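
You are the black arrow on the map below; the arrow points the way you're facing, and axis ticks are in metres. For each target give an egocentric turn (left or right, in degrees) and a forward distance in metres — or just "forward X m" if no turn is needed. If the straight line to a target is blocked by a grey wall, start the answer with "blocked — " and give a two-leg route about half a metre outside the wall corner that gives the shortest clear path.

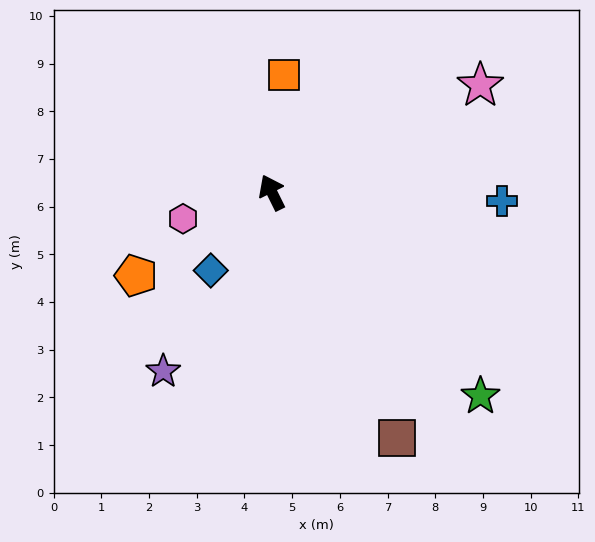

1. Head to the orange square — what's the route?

turn right 32°, forward 2.5 m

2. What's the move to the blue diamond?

turn left 116°, forward 2.1 m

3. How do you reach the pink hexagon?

turn left 80°, forward 1.9 m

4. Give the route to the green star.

turn right 161°, forward 6.1 m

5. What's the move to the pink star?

turn right 89°, forward 4.9 m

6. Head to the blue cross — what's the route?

turn right 119°, forward 4.8 m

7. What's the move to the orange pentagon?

turn left 95°, forward 3.3 m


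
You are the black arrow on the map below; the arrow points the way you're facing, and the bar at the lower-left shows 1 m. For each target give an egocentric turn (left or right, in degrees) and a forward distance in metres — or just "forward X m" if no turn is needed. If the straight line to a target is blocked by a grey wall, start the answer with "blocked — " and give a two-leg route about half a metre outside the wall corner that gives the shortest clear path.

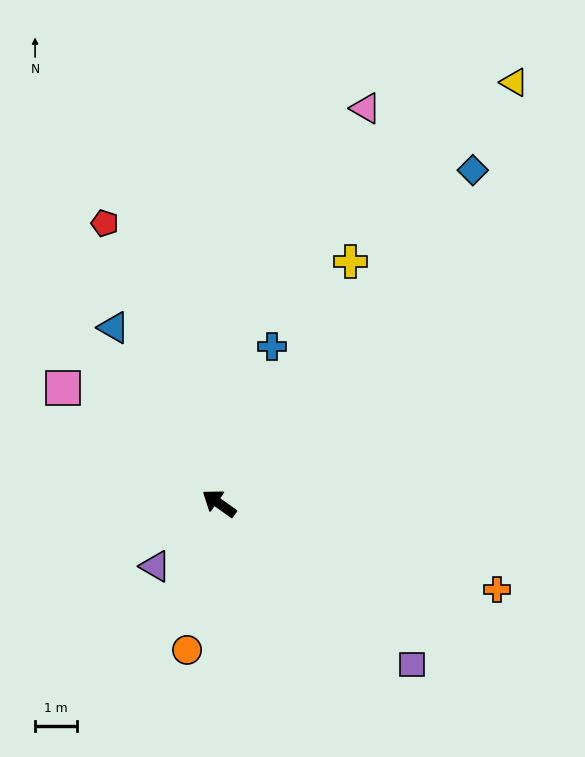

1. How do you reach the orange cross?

turn right 162°, forward 6.9 m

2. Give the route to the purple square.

turn left 176°, forward 6.0 m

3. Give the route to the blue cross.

turn right 73°, forward 3.9 m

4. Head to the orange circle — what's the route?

turn left 113°, forward 3.6 m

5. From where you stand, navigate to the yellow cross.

turn right 83°, forward 6.5 m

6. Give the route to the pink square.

forward 4.6 m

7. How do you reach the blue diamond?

turn right 92°, forward 9.9 m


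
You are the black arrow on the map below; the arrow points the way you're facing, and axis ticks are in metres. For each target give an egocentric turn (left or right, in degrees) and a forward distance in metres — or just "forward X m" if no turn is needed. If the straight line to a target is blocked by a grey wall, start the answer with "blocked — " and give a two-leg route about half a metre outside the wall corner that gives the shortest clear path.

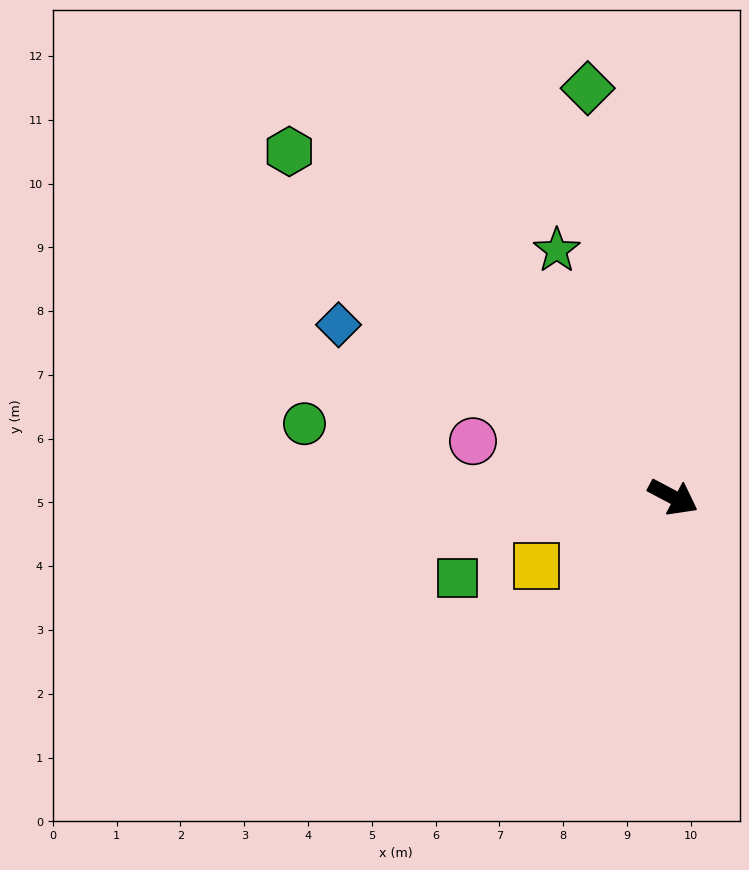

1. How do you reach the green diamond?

turn left 130°, forward 6.6 m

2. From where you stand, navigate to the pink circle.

turn right 168°, forward 3.3 m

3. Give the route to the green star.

turn left 143°, forward 4.3 m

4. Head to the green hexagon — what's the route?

turn left 166°, forward 8.1 m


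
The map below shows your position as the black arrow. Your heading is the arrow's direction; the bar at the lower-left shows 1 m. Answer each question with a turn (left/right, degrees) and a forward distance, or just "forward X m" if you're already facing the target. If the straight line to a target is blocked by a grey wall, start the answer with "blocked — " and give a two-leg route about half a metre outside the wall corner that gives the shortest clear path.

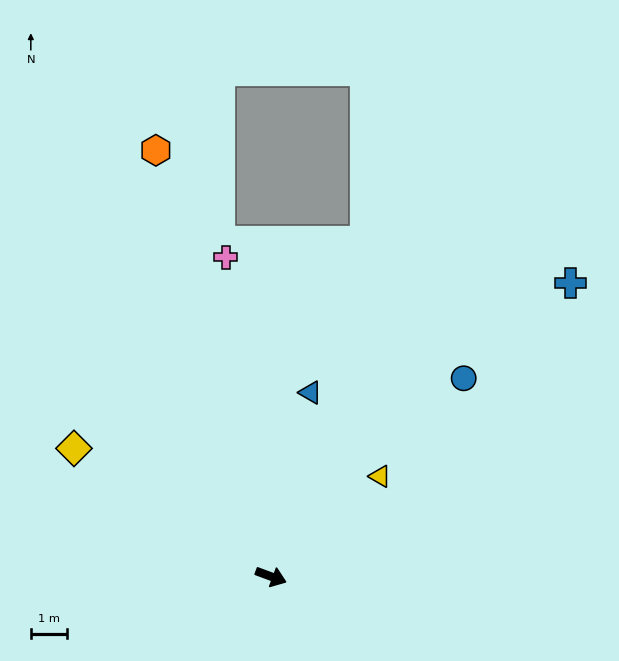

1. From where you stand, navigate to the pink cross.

turn left 118°, forward 8.9 m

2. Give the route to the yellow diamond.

turn left 167°, forward 6.5 m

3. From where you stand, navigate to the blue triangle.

turn left 98°, forward 5.2 m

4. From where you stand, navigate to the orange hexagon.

turn left 125°, forward 12.2 m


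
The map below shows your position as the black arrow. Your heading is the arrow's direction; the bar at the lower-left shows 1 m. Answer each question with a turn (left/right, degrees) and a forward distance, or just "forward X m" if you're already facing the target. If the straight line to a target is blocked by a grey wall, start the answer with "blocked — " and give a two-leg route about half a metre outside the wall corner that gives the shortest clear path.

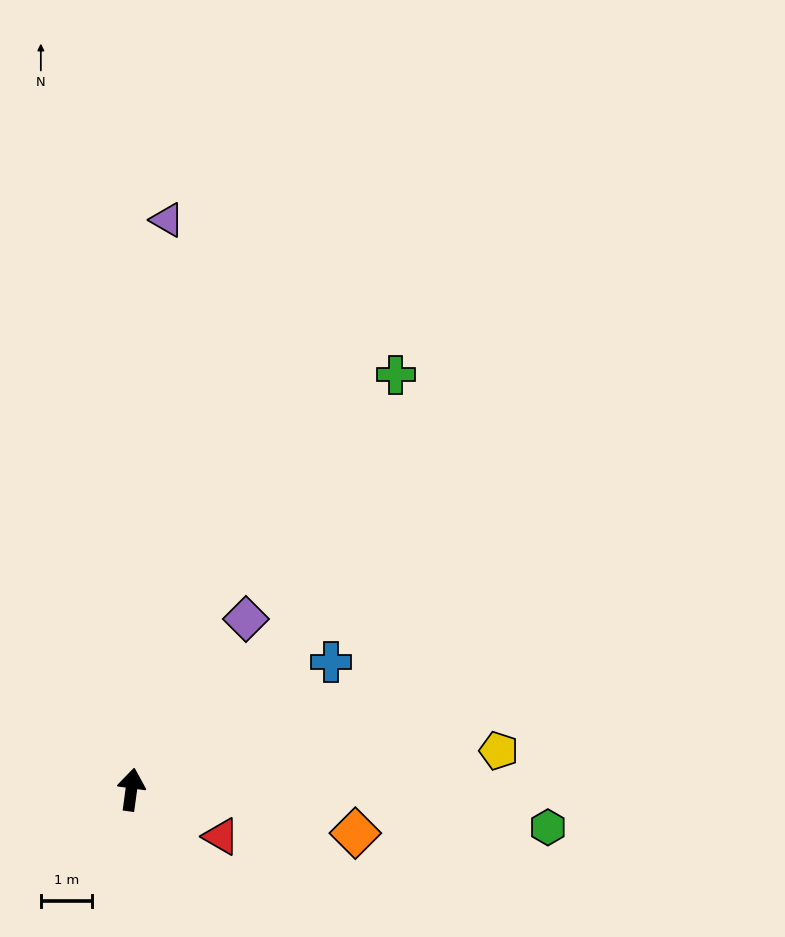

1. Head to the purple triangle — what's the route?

turn left 4°, forward 11.3 m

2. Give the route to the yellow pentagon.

turn right 76°, forward 7.3 m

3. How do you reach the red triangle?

turn right 110°, forward 2.0 m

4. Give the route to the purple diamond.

turn right 26°, forward 4.1 m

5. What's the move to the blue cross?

turn right 50°, forward 4.7 m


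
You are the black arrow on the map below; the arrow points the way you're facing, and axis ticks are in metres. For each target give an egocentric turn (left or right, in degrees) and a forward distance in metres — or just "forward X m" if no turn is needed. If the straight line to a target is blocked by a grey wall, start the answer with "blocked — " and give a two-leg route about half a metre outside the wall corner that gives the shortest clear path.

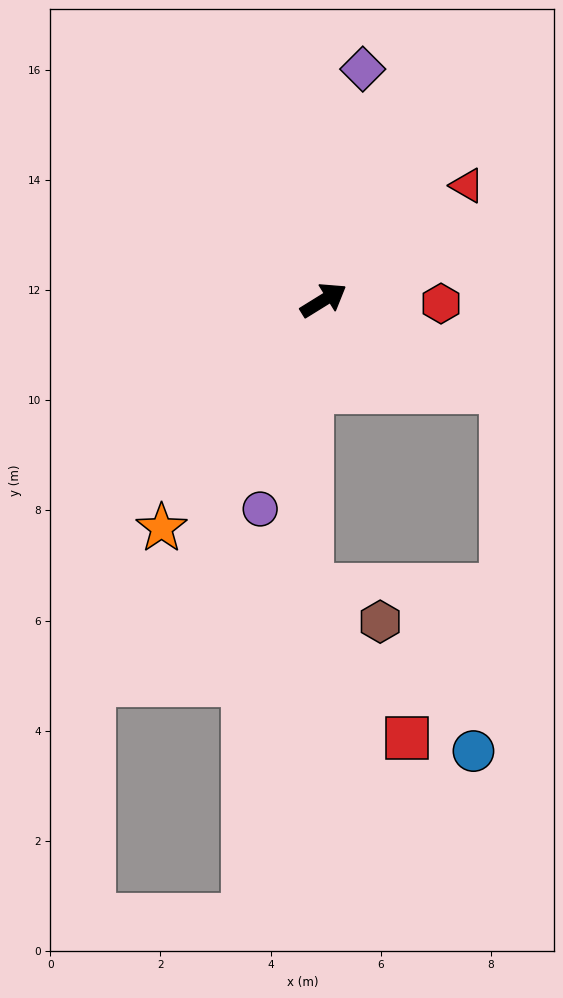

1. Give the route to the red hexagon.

turn right 33°, forward 2.1 m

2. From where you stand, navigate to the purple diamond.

turn left 49°, forward 4.3 m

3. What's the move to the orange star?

turn right 157°, forward 5.1 m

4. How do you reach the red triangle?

turn left 7°, forward 3.3 m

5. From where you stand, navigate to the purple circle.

turn right 139°, forward 4.0 m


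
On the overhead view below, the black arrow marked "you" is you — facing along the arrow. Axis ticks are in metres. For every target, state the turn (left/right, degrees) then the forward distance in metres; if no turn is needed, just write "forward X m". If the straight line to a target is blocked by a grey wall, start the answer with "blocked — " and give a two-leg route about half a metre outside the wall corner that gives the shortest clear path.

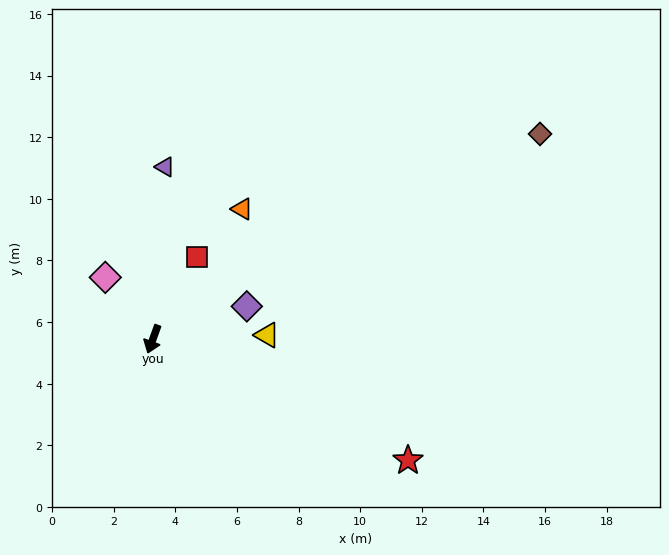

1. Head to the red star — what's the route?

turn left 85°, forward 9.2 m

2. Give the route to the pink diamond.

turn right 122°, forward 2.5 m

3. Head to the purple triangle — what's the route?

turn right 164°, forward 5.6 m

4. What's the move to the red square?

turn left 172°, forward 3.0 m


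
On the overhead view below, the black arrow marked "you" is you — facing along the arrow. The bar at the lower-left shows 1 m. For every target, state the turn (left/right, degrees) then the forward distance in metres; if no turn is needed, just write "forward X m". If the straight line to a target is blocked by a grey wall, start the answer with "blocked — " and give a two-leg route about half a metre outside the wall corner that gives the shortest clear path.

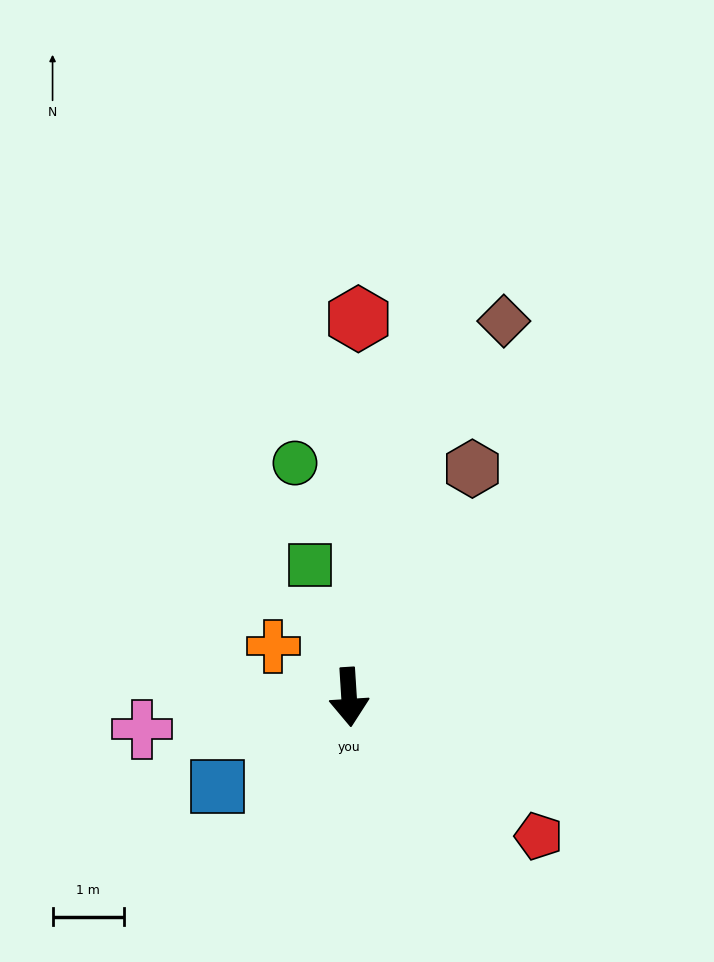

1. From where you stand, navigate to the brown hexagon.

turn left 148°, forward 3.7 m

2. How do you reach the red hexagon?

turn left 175°, forward 5.3 m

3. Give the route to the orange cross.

turn right 128°, forward 1.3 m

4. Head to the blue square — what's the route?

turn right 59°, forward 2.2 m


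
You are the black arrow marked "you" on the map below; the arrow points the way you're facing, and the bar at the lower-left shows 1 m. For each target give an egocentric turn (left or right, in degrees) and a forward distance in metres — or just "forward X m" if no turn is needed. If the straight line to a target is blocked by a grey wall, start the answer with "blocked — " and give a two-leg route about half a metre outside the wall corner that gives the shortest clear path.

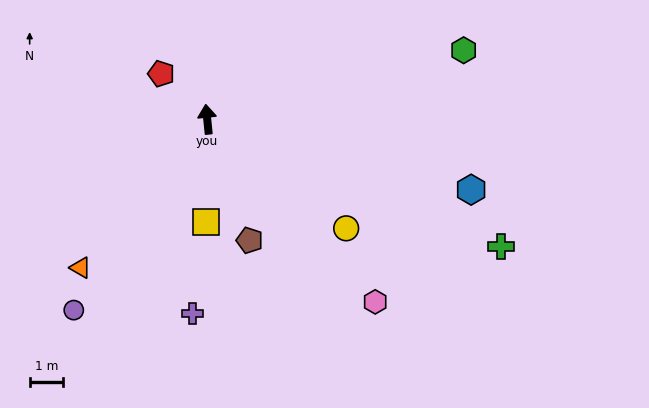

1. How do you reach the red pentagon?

turn left 40°, forward 1.9 m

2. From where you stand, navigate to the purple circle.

turn left 139°, forward 7.0 m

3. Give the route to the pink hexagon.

turn right 143°, forward 7.4 m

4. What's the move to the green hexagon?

turn right 81°, forward 8.0 m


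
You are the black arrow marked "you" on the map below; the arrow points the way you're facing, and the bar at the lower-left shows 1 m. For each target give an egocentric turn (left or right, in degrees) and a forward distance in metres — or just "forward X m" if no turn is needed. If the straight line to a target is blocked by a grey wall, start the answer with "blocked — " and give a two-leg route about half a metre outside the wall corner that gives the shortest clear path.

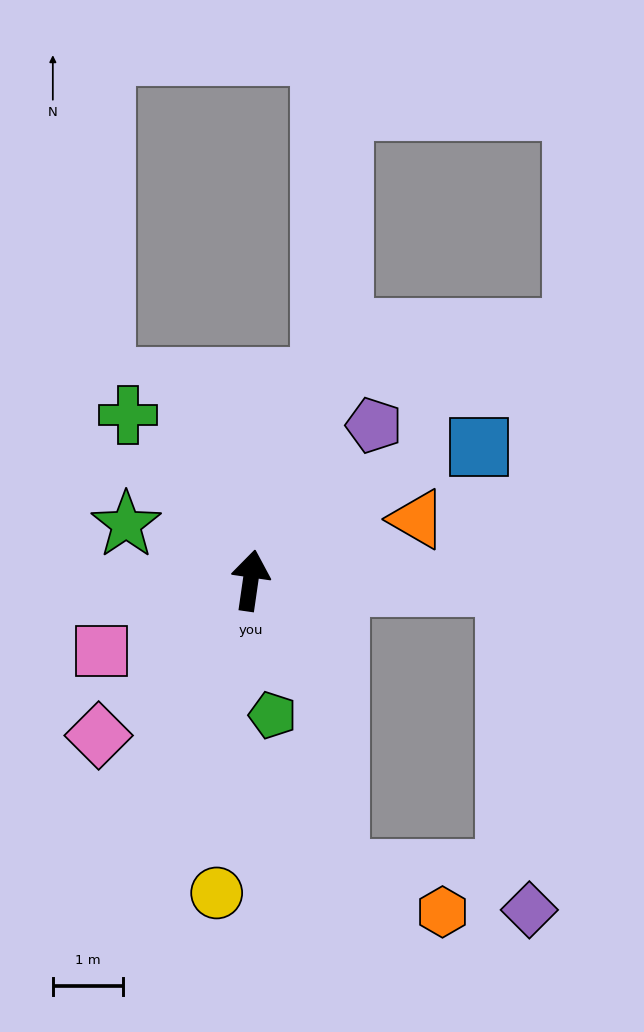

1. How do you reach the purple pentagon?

turn right 30°, forward 2.8 m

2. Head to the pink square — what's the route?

turn left 124°, forward 2.3 m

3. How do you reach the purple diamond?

blocked — turn right 83°, forward 3.6 m, then turn right 85°, forward 4.6 m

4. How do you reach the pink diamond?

turn left 144°, forward 3.1 m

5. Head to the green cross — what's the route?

turn left 45°, forward 2.9 m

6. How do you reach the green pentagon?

turn right 163°, forward 1.9 m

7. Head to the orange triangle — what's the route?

turn right 62°, forward 2.5 m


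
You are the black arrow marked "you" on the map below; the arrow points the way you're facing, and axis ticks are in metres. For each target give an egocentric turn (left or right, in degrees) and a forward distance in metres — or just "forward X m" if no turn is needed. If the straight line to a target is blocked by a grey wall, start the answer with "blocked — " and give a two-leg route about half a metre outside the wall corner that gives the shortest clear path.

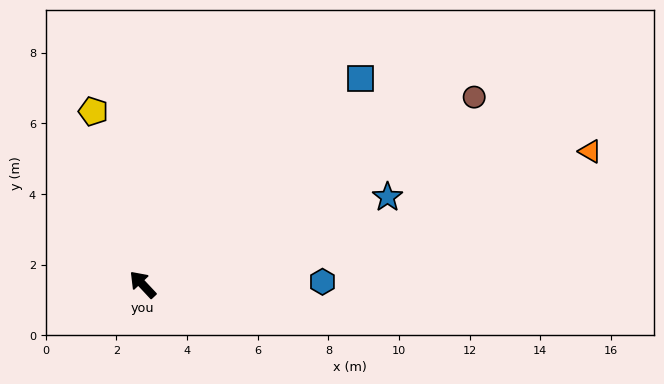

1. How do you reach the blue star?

turn right 114°, forward 7.4 m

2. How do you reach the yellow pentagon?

turn right 27°, forward 5.1 m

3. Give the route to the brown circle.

turn right 104°, forward 10.8 m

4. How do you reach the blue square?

turn right 90°, forward 8.5 m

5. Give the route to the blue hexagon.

turn right 132°, forward 5.1 m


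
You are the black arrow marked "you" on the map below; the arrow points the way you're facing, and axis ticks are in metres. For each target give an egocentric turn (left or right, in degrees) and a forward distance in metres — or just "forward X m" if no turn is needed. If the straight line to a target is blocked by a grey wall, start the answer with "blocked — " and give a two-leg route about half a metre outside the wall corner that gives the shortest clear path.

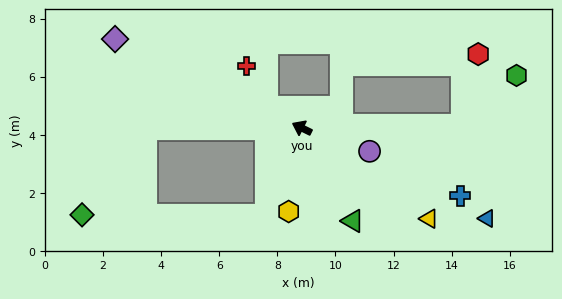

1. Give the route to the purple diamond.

forward 7.1 m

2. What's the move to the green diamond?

blocked — turn left 26°, forward 5.4 m, then turn left 54°, forward 3.7 m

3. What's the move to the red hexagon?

blocked — turn right 153°, forward 5.5 m, then turn left 77°, forward 2.5 m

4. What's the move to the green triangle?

turn left 145°, forward 3.6 m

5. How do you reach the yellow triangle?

turn left 171°, forward 5.4 m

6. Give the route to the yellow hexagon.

turn left 107°, forward 2.9 m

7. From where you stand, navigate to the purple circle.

turn right 173°, forward 2.5 m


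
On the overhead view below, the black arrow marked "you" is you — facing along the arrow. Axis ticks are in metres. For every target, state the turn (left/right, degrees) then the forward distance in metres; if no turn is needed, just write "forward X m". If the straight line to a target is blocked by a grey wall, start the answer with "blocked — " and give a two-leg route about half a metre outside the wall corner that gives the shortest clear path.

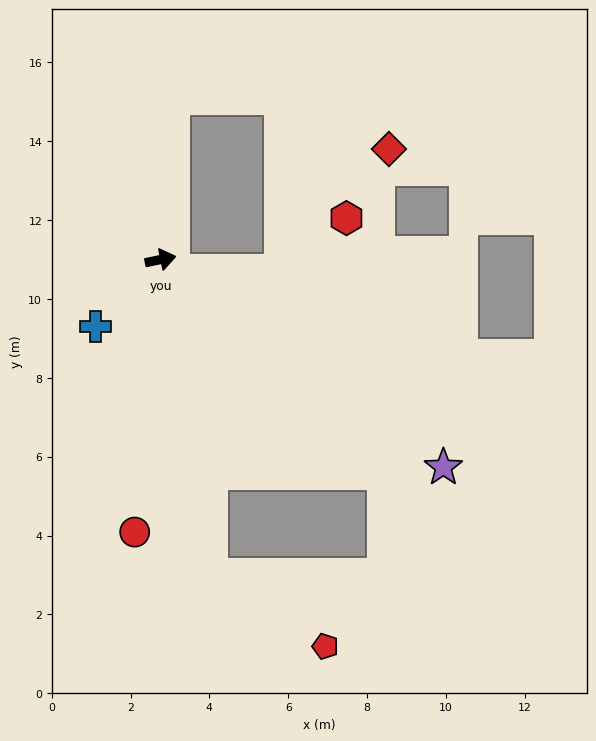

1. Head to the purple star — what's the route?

turn right 48°, forward 8.9 m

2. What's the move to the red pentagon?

blocked — turn right 92°, forward 8.1 m, then turn left 48°, forward 3.4 m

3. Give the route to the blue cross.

turn right 146°, forward 2.4 m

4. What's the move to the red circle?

turn right 107°, forward 6.9 m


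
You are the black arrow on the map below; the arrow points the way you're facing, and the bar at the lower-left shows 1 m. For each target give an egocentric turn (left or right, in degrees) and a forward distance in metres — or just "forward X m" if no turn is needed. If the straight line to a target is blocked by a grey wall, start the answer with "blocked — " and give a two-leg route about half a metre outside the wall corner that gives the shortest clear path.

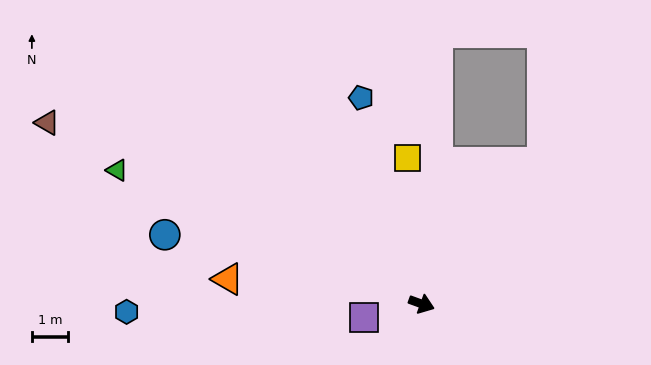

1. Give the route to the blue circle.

turn right 175°, forward 7.4 m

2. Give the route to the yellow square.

turn left 116°, forward 4.0 m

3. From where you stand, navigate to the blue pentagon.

turn left 126°, forward 5.9 m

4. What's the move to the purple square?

turn right 147°, forward 1.6 m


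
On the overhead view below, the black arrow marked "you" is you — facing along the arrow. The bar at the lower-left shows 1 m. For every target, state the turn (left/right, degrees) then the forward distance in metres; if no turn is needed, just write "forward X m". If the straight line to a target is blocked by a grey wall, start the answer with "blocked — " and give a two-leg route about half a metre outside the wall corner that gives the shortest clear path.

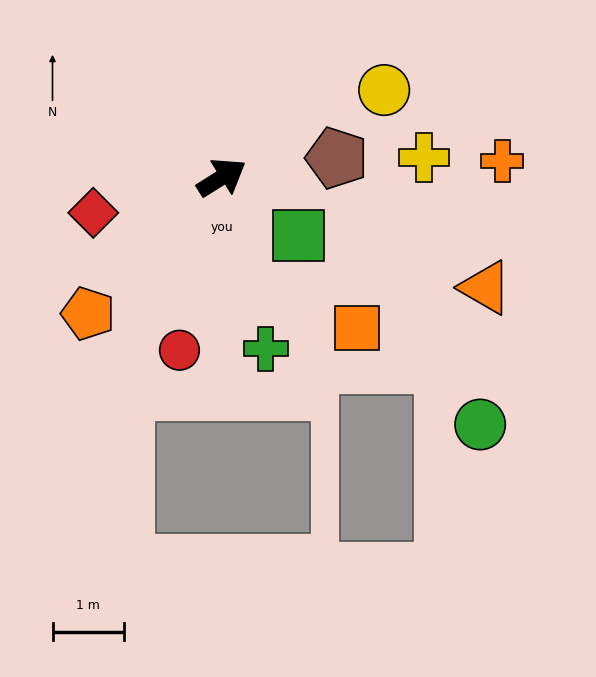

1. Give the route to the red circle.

turn right 136°, forward 2.5 m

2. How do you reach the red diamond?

turn left 163°, forward 1.9 m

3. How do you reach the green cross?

turn right 108°, forward 2.5 m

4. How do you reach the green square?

turn right 69°, forward 1.4 m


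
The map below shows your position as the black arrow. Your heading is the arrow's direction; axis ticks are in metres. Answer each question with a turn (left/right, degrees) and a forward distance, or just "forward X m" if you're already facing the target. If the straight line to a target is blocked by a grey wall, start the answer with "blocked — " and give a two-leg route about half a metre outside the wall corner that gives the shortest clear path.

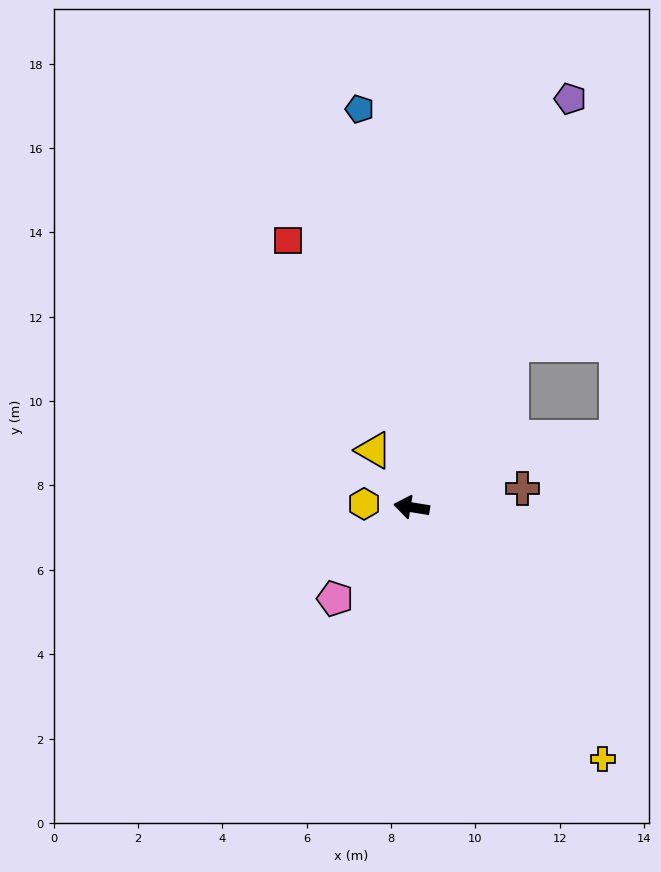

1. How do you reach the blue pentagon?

turn right 73°, forward 9.5 m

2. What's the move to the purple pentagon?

turn right 102°, forward 10.4 m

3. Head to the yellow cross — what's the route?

turn left 136°, forward 7.5 m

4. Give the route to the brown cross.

turn right 161°, forward 2.7 m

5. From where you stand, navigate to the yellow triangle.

turn right 47°, forward 1.6 m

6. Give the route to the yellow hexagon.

turn left 5°, forward 1.1 m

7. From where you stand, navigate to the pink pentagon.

turn left 59°, forward 2.8 m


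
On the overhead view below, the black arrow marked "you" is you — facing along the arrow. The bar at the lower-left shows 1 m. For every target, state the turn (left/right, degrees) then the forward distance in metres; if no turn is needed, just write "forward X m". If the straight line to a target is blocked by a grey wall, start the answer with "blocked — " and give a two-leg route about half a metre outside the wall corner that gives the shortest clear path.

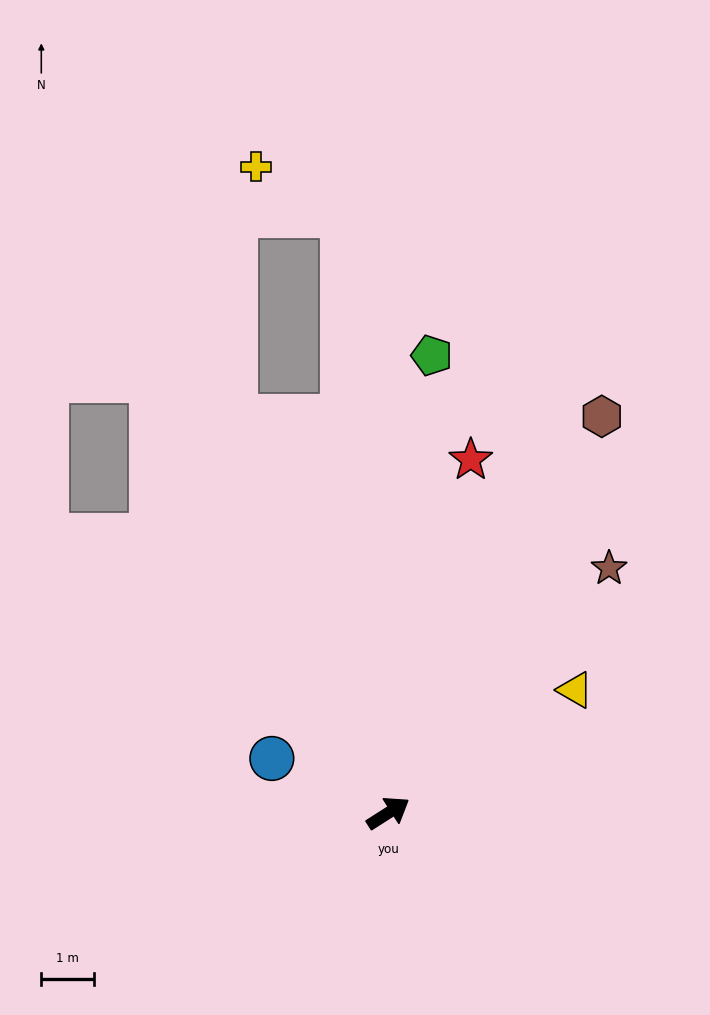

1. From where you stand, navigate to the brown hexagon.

turn left 29°, forward 8.5 m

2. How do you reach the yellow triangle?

forward 4.2 m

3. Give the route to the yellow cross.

blocked — turn left 62°, forward 11.3 m, then turn left 56°, forward 1.9 m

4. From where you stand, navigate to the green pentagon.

turn left 52°, forward 8.7 m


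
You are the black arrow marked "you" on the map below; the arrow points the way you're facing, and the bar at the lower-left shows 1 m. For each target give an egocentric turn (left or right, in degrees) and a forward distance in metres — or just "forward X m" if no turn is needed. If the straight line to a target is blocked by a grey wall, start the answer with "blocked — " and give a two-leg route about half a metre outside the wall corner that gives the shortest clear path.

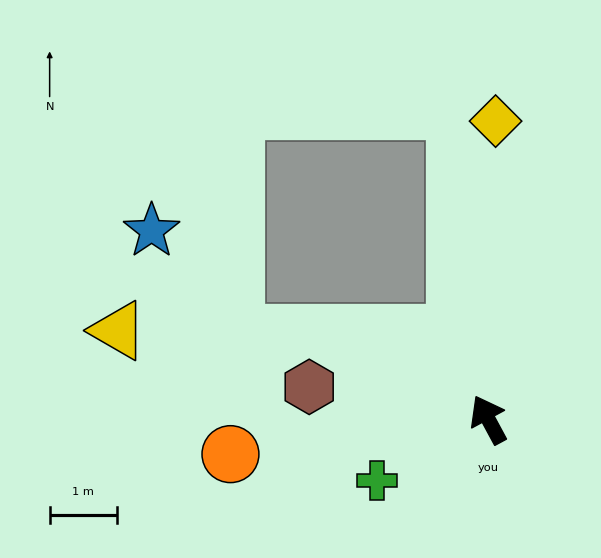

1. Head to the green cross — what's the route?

turn left 90°, forward 1.9 m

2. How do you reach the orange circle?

turn left 69°, forward 3.9 m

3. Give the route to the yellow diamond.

turn right 30°, forward 4.4 m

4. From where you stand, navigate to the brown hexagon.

turn left 51°, forward 2.7 m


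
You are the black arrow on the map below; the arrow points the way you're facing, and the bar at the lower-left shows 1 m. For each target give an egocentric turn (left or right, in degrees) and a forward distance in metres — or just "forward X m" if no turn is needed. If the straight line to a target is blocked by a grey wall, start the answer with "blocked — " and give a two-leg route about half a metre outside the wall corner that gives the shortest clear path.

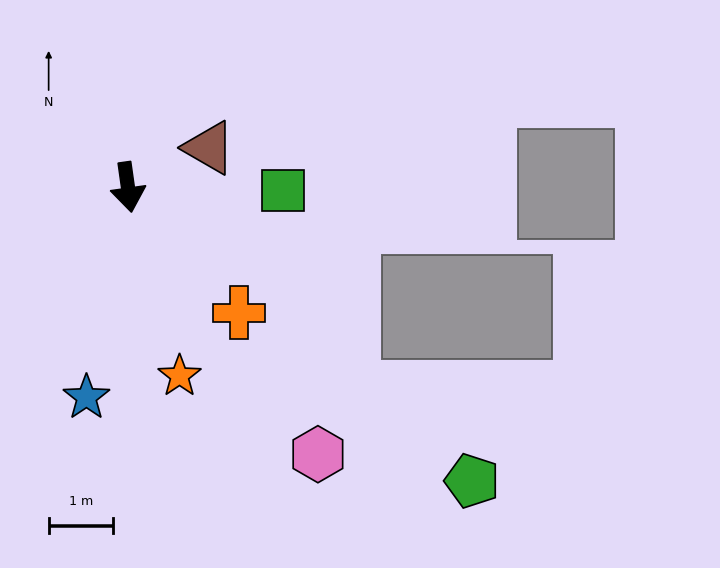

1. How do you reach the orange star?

turn left 7°, forward 3.0 m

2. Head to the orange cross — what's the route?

turn left 34°, forward 2.6 m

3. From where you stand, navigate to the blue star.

turn right 19°, forward 3.3 m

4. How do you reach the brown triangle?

turn left 108°, forward 1.4 m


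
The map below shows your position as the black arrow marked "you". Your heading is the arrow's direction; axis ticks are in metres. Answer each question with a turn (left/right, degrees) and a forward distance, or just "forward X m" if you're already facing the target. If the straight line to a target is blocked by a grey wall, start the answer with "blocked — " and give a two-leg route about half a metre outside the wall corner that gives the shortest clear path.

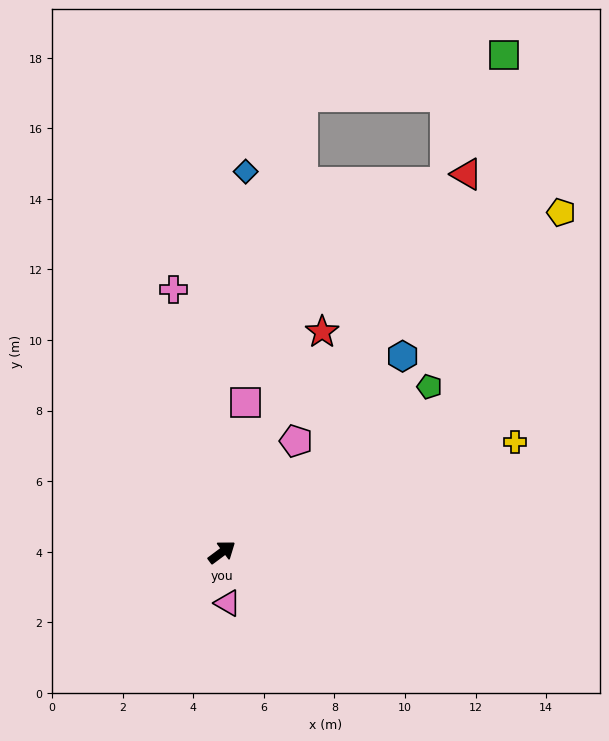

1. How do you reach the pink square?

turn left 44°, forward 4.3 m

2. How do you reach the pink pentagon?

turn left 20°, forward 3.8 m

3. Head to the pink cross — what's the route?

turn left 64°, forward 7.6 m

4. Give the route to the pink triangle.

turn right 120°, forward 1.5 m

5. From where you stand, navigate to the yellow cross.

turn right 16°, forward 8.9 m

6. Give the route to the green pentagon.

forward 7.5 m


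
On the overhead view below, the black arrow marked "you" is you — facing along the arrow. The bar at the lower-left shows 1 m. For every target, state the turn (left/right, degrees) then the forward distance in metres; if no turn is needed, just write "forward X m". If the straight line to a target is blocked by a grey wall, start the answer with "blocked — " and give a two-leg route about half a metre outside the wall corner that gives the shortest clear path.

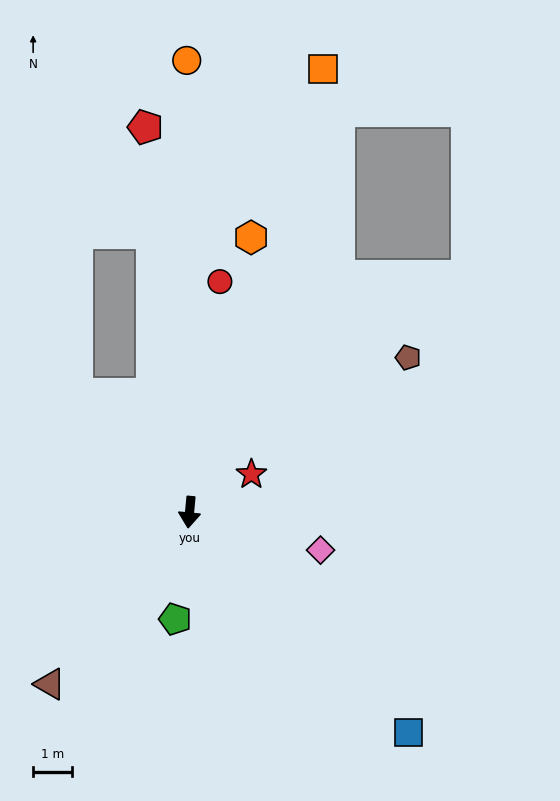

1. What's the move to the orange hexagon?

turn left 173°, forward 7.2 m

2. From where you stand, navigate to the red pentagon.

turn right 168°, forward 9.9 m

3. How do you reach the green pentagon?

turn right 2°, forward 2.7 m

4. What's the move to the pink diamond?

turn left 79°, forward 3.5 m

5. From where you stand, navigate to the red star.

turn left 127°, forward 1.8 m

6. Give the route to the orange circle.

turn right 174°, forward 11.5 m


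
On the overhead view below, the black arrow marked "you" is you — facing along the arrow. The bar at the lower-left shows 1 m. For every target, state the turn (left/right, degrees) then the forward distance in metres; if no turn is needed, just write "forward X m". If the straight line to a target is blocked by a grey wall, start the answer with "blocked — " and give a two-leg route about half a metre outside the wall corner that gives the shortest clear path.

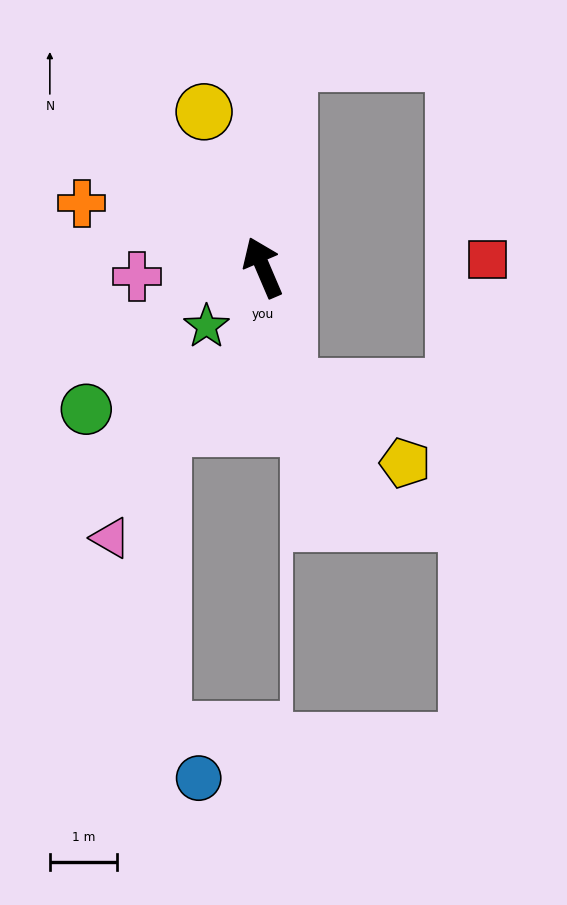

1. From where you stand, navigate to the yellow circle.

turn right 2°, forward 2.5 m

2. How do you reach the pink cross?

turn left 71°, forward 1.9 m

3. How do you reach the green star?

turn left 113°, forward 1.2 m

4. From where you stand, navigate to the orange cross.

turn left 47°, forward 2.9 m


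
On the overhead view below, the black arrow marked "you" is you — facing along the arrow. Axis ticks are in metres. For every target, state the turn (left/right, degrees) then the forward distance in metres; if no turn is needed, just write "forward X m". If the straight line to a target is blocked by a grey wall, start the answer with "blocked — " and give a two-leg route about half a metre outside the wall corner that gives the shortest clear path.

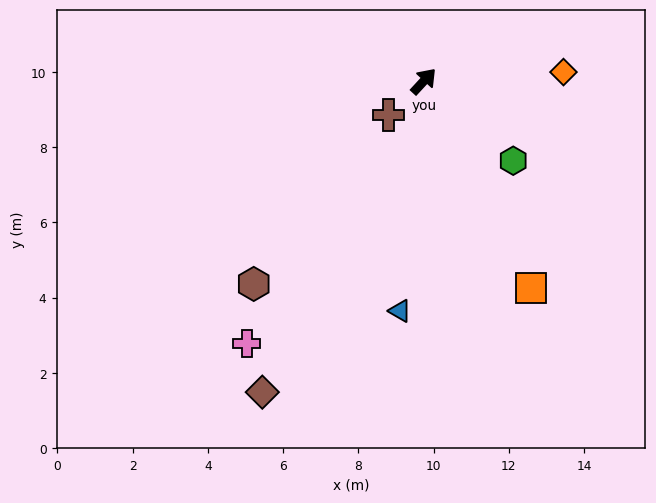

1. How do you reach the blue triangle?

turn right 143°, forward 6.1 m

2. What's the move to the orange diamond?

turn right 44°, forward 3.7 m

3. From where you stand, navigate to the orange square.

turn right 110°, forward 6.2 m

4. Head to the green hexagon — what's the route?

turn right 89°, forward 3.2 m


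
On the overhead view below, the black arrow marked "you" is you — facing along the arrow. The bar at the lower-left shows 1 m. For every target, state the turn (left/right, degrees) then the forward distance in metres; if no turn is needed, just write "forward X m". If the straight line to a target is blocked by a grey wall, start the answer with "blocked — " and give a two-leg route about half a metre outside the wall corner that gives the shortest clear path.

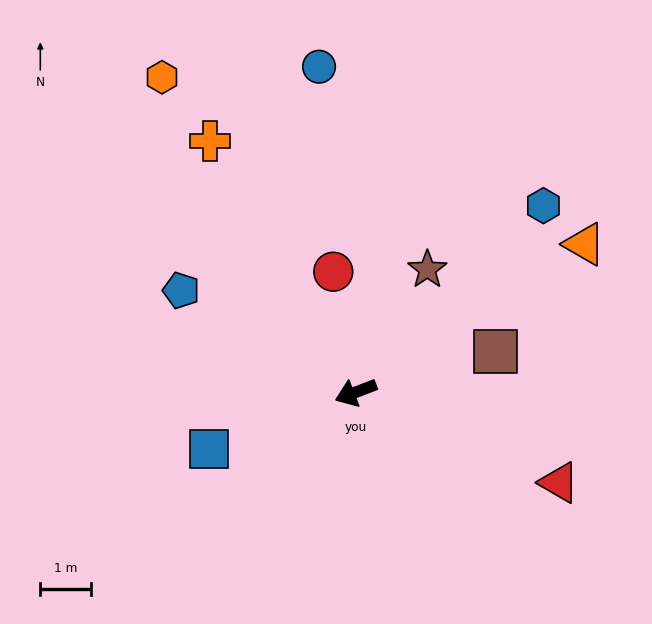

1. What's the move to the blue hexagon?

turn right 156°, forward 5.2 m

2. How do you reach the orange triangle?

turn right 168°, forward 5.3 m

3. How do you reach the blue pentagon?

turn right 51°, forward 4.0 m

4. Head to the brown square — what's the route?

turn left 175°, forward 2.9 m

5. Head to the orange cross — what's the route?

turn right 81°, forward 5.7 m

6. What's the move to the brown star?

turn right 141°, forward 2.8 m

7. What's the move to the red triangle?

turn left 135°, forward 4.4 m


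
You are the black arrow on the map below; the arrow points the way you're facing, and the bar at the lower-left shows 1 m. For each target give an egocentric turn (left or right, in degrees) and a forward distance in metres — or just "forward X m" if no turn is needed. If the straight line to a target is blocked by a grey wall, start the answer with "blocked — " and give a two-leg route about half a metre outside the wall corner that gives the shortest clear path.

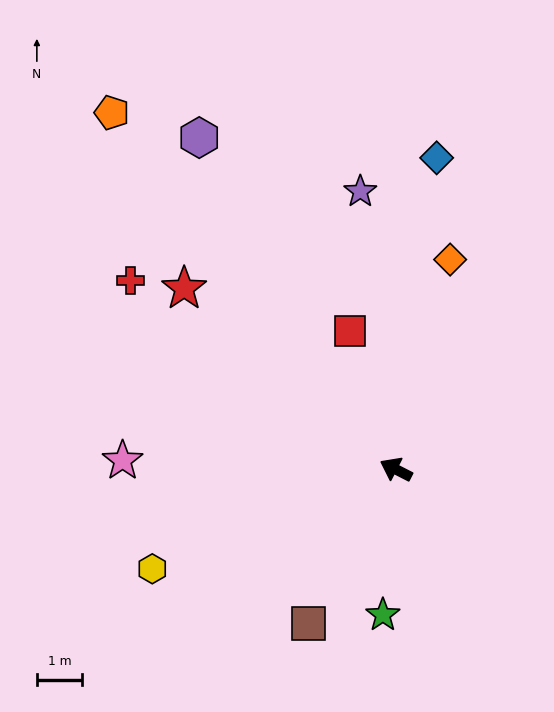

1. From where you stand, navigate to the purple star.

turn right 56°, forward 6.2 m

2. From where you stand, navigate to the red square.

turn right 44°, forward 3.2 m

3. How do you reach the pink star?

turn left 25°, forward 6.1 m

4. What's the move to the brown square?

turn left 88°, forward 3.9 m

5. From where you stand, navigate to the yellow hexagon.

turn left 49°, forward 5.8 m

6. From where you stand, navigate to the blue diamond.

turn right 70°, forward 7.0 m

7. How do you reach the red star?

turn right 13°, forward 6.2 m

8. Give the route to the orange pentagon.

turn right 24°, forward 10.1 m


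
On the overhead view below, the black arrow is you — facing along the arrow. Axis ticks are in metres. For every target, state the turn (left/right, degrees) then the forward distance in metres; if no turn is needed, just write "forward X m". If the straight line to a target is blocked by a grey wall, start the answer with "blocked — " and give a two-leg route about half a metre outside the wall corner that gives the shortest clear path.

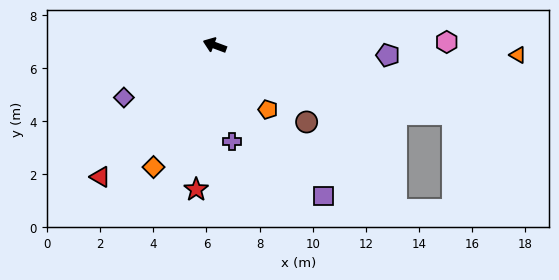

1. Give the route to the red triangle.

turn left 69°, forward 6.6 m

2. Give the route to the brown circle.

turn left 161°, forward 4.5 m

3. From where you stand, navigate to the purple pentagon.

turn right 163°, forward 6.5 m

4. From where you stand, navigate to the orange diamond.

turn left 84°, forward 5.1 m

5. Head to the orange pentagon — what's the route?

turn left 150°, forward 3.1 m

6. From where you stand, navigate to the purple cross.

turn left 121°, forward 3.7 m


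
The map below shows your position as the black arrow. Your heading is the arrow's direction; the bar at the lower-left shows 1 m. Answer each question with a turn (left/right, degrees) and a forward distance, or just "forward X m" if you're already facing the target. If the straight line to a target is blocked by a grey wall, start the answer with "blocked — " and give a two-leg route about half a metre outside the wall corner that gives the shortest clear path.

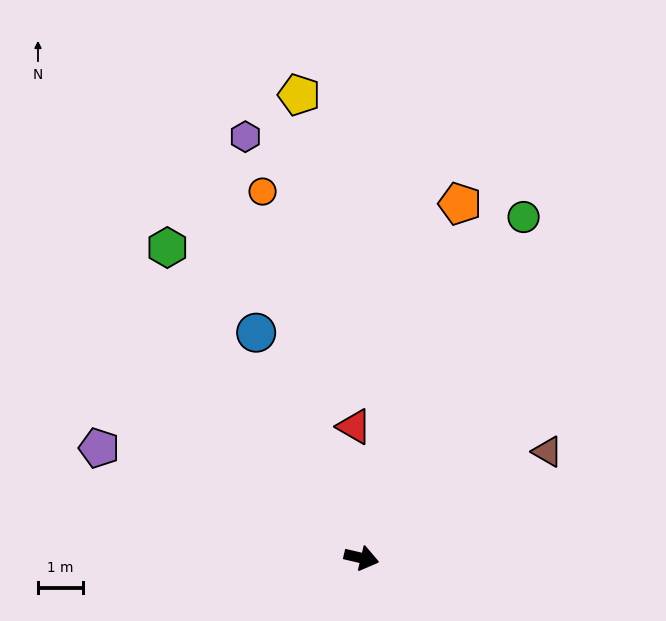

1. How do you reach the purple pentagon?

turn left 170°, forward 6.3 m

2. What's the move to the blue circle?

turn left 128°, forward 5.5 m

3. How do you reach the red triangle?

turn left 106°, forward 2.9 m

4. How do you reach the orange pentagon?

turn left 88°, forward 8.1 m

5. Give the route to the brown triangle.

turn left 43°, forward 4.7 m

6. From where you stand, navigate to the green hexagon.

turn left 135°, forward 8.1 m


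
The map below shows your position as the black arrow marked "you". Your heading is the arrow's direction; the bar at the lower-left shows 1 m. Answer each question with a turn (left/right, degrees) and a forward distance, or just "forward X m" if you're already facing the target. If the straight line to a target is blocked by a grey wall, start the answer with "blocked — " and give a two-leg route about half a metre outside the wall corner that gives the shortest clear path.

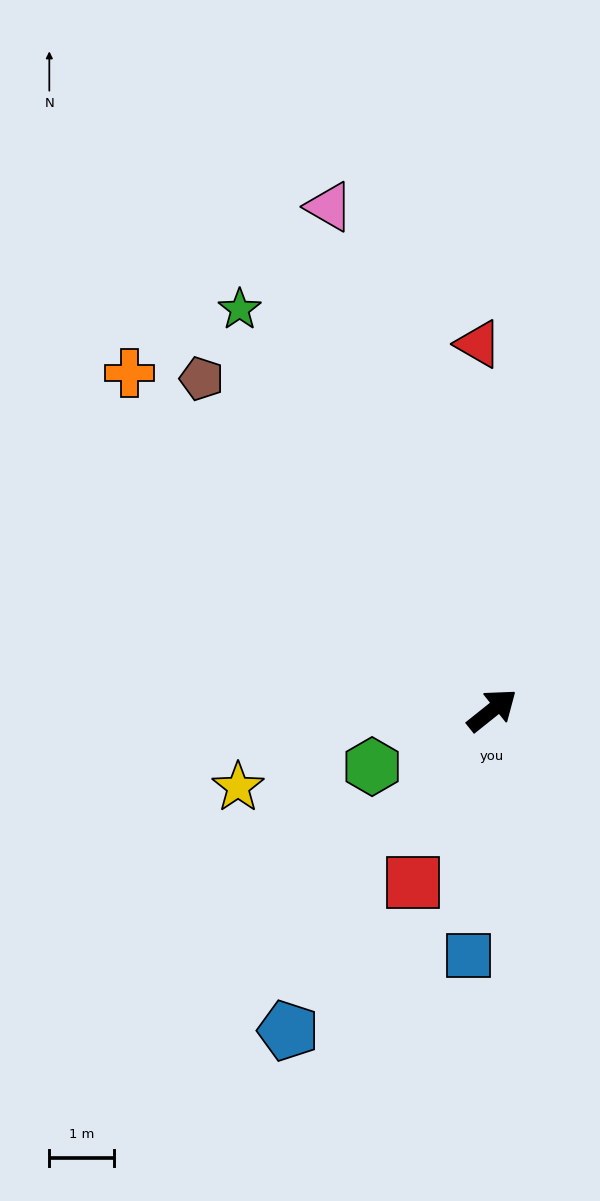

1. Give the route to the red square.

turn right 153°, forward 2.9 m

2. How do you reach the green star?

turn left 84°, forward 7.3 m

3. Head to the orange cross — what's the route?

turn left 98°, forward 7.7 m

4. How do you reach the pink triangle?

turn left 69°, forward 8.2 m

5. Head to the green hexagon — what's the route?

turn left 166°, forward 2.1 m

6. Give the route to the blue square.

turn right 134°, forward 3.8 m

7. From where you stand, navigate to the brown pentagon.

turn left 93°, forward 6.8 m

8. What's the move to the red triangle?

turn left 53°, forward 5.7 m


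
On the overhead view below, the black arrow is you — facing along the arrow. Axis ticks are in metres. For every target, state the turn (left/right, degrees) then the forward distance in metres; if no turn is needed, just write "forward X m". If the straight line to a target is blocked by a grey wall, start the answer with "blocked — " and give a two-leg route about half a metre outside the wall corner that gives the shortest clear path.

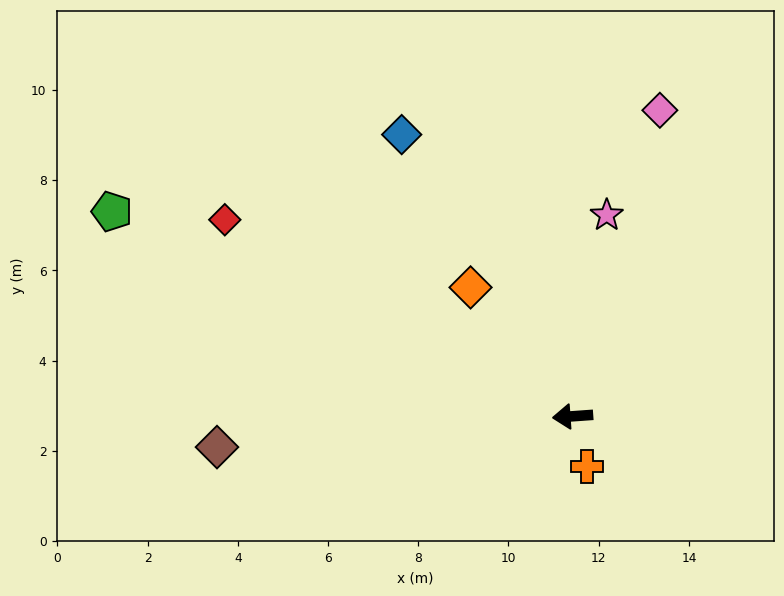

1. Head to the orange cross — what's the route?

turn left 102°, forward 1.2 m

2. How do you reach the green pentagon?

turn right 28°, forward 11.2 m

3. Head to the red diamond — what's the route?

turn right 34°, forward 8.9 m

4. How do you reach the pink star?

turn right 104°, forward 4.5 m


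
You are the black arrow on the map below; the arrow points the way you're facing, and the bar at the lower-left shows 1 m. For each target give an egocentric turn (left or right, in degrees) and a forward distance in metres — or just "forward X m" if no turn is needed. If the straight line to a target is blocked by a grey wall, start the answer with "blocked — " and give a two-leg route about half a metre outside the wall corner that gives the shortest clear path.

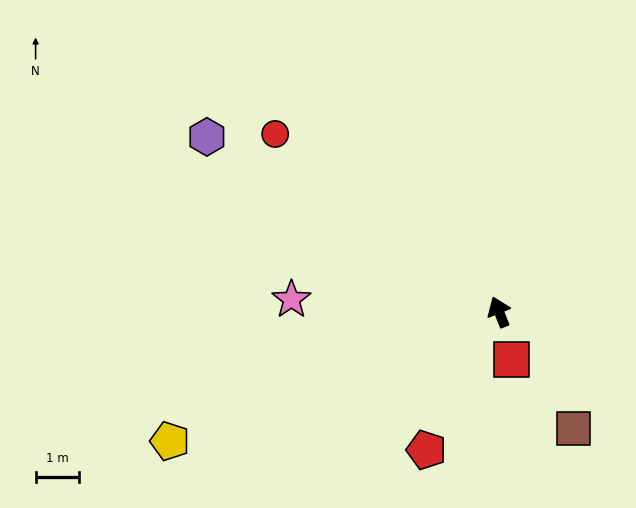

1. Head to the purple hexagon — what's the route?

turn left 37°, forward 7.8 m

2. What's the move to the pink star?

turn left 65°, forward 4.8 m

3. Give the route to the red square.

turn left 173°, forward 1.1 m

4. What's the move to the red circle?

turn left 30°, forward 6.5 m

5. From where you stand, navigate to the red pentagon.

turn left 130°, forward 3.6 m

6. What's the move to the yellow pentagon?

turn left 90°, forward 8.1 m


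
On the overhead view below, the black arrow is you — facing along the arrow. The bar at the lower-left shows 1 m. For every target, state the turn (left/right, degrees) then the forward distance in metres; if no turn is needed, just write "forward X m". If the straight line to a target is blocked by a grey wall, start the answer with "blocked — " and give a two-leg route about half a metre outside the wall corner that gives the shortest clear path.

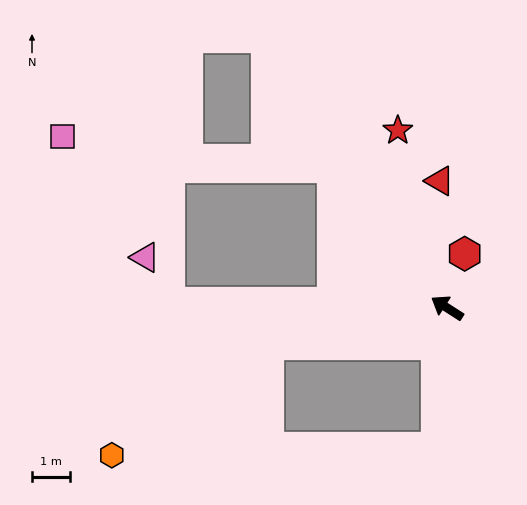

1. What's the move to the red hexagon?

turn right 75°, forward 1.5 m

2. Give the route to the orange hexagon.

blocked — turn left 44°, forward 4.8 m, then turn left 24°, forward 5.0 m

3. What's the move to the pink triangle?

blocked — turn left 32°, forward 7.3 m, then turn right 62°, forward 1.3 m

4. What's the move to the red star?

turn right 42°, forward 4.8 m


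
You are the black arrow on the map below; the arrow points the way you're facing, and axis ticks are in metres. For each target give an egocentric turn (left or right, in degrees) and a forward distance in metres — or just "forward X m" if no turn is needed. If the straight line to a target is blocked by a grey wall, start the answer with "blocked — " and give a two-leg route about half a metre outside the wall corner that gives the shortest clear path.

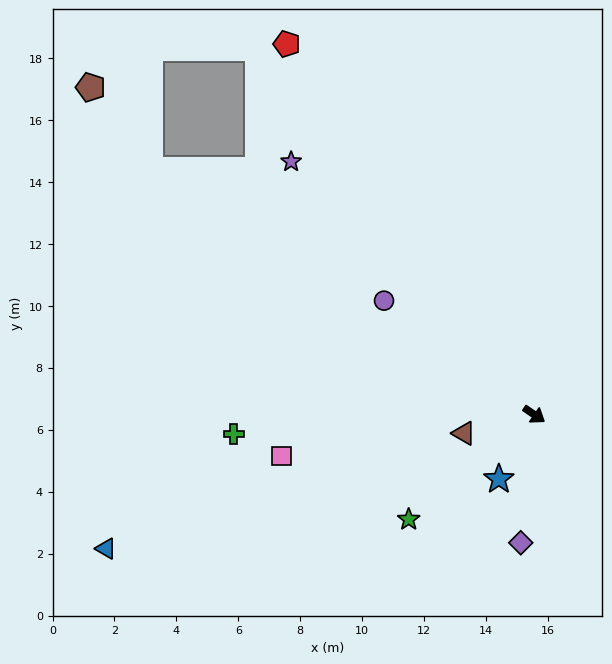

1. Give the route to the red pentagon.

turn left 158°, forward 14.4 m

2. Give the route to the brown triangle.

turn right 131°, forward 2.3 m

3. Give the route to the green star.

turn right 106°, forward 5.3 m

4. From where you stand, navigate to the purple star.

turn left 168°, forward 11.3 m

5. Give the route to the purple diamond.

turn right 62°, forward 4.2 m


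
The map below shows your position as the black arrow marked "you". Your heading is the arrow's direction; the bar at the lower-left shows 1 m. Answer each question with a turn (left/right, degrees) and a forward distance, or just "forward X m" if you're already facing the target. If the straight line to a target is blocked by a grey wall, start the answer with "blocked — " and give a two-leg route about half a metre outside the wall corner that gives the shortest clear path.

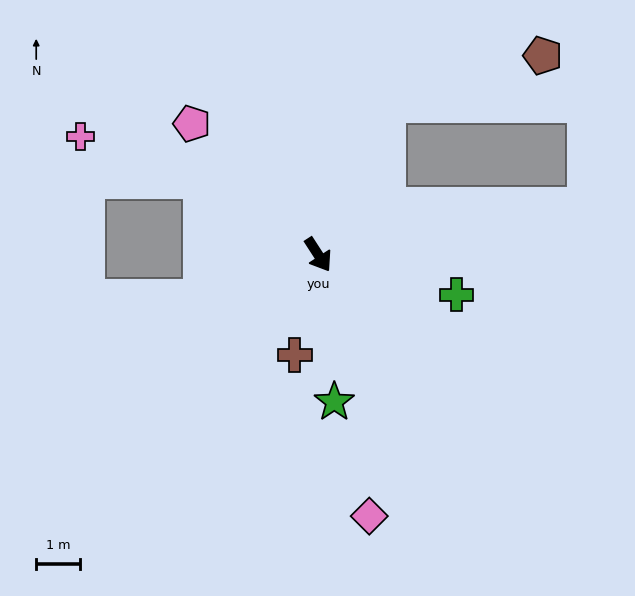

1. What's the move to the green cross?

turn left 41°, forward 3.3 m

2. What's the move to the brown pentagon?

blocked — turn left 122°, forward 3.8 m, then turn right 47°, forward 3.8 m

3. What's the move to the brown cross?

turn right 46°, forward 2.4 m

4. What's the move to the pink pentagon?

turn right 169°, forward 4.2 m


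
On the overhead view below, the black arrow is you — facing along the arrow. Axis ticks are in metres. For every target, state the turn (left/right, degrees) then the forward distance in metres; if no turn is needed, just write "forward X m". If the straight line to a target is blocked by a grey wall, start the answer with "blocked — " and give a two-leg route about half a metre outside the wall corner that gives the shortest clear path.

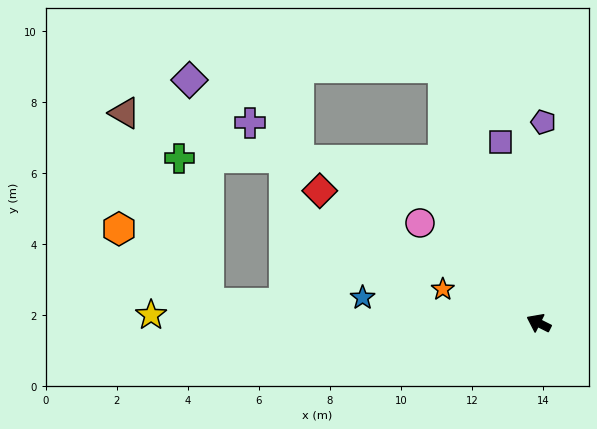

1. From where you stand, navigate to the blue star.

turn left 18°, forward 5.0 m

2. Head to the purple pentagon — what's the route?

turn right 65°, forward 5.7 m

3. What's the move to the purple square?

turn right 52°, forward 5.2 m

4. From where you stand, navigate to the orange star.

turn left 7°, forward 2.9 m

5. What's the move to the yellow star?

turn left 25°, forward 10.9 m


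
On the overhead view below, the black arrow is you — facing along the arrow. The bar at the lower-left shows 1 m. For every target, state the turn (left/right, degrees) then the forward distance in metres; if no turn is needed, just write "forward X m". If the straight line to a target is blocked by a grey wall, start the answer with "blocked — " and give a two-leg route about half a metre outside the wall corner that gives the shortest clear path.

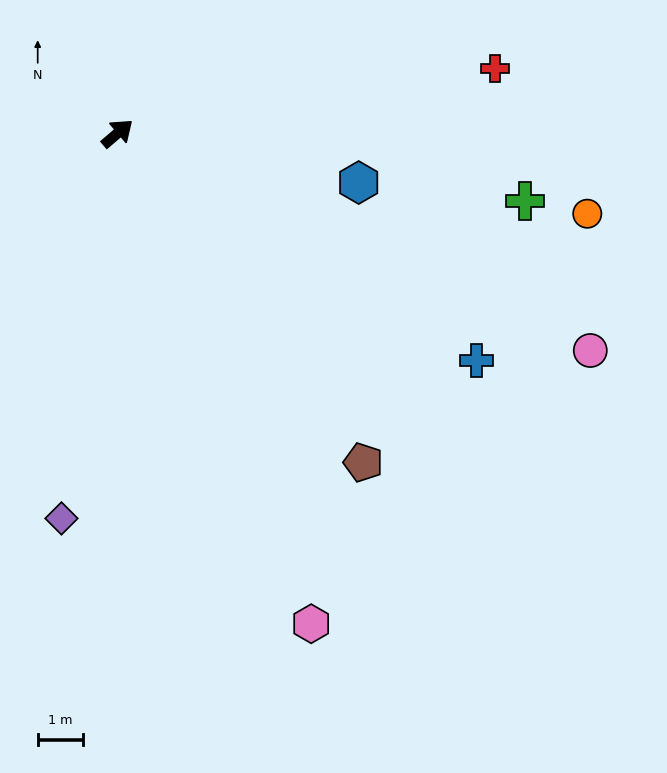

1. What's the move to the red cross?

turn right 31°, forward 8.4 m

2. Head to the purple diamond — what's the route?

turn right 139°, forward 8.5 m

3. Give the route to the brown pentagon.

turn right 94°, forward 9.0 m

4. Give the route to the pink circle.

turn right 65°, forward 11.4 m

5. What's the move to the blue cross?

turn right 73°, forward 9.3 m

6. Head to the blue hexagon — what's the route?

turn right 52°, forward 5.4 m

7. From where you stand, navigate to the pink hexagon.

turn right 109°, forward 11.5 m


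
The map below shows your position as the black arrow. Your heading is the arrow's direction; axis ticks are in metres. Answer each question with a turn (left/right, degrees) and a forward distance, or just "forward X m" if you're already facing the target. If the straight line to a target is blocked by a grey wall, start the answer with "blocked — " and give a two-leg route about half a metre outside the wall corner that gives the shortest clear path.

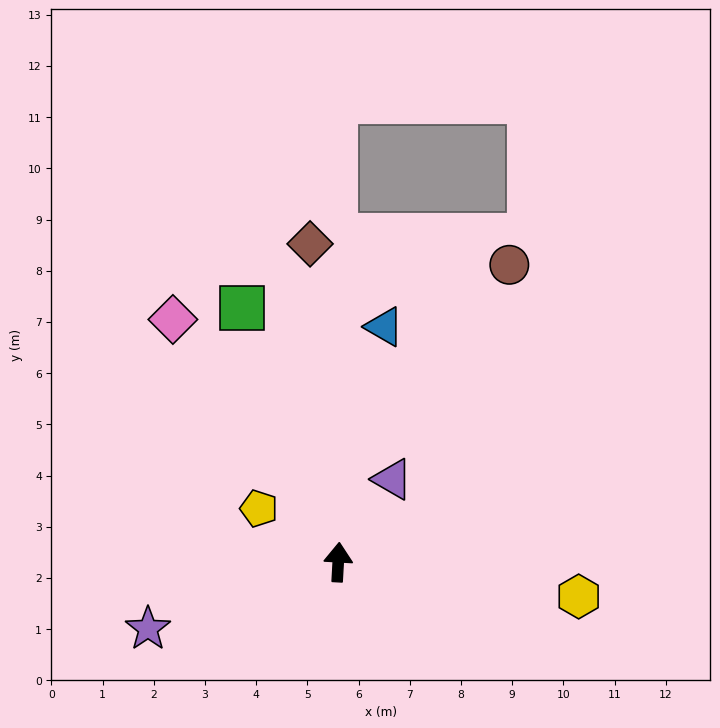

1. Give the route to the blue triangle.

turn right 8°, forward 4.7 m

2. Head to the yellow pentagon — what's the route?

turn left 59°, forward 1.9 m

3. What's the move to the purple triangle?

turn right 30°, forward 1.9 m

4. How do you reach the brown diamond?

turn left 8°, forward 6.2 m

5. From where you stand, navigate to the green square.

turn left 24°, forward 5.3 m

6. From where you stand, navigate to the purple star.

turn left 112°, forward 3.9 m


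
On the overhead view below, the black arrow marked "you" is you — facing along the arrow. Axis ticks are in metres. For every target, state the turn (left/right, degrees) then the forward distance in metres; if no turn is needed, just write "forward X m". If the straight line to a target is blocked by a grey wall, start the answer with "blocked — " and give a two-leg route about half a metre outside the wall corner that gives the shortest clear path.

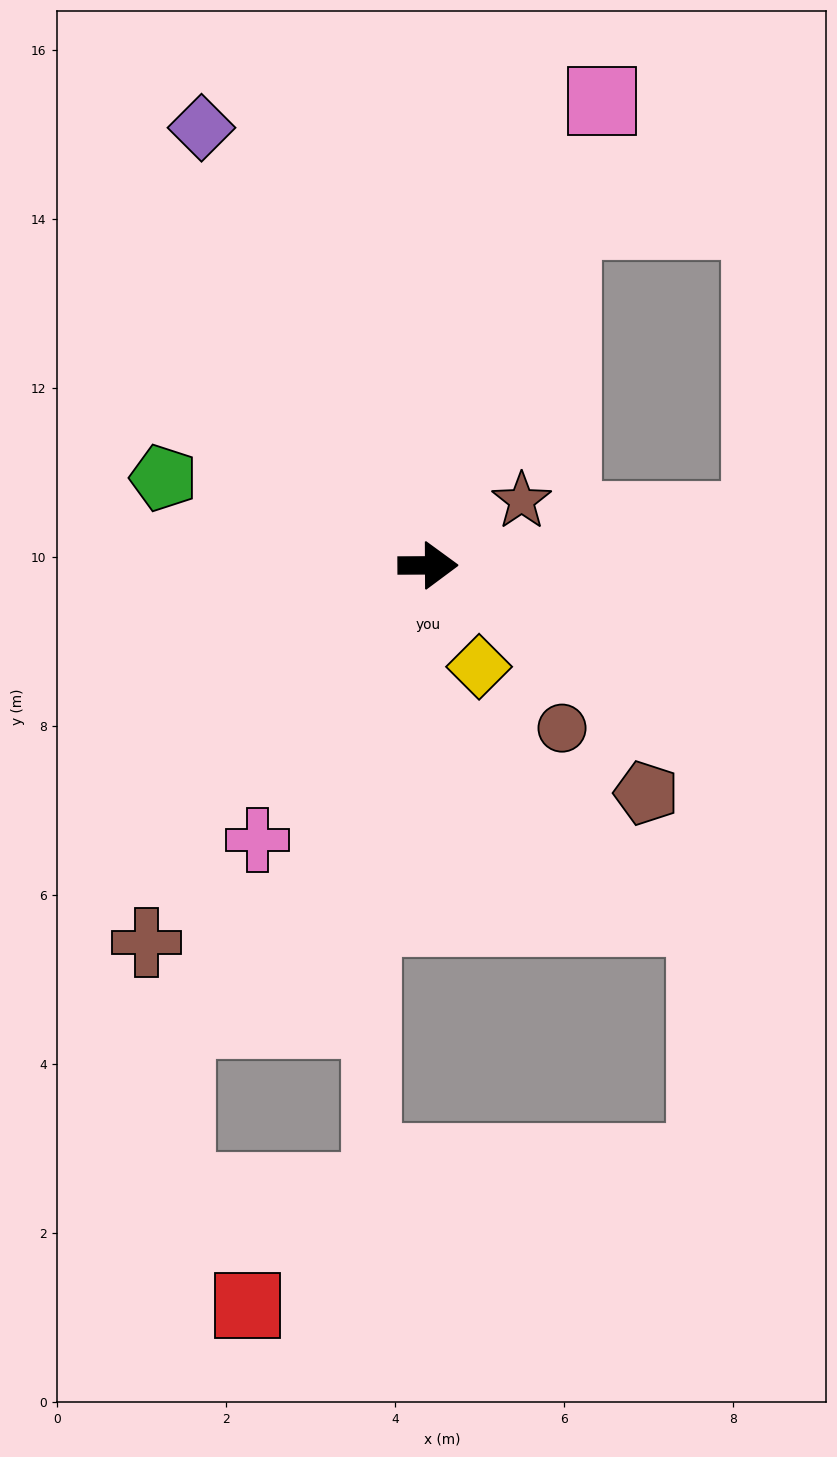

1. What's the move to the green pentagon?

turn left 161°, forward 3.3 m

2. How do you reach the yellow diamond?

turn right 64°, forward 1.3 m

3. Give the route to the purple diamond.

turn left 117°, forward 5.8 m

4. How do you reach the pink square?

turn left 69°, forward 5.9 m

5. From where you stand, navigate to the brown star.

turn left 34°, forward 1.3 m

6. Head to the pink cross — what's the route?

turn right 122°, forward 3.8 m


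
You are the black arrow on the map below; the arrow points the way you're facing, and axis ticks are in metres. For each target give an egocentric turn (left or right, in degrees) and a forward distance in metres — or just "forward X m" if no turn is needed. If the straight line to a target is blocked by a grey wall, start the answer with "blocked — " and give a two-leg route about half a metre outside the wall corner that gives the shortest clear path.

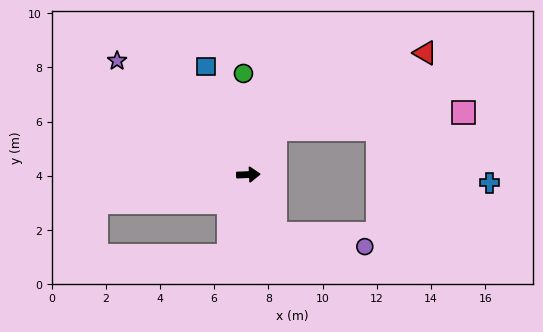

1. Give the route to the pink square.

blocked — turn left 56°, forward 1.9 m, then turn right 53°, forward 7.0 m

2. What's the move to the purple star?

turn left 137°, forward 6.4 m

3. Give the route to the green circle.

turn left 90°, forward 3.7 m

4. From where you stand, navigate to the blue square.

turn left 109°, forward 4.3 m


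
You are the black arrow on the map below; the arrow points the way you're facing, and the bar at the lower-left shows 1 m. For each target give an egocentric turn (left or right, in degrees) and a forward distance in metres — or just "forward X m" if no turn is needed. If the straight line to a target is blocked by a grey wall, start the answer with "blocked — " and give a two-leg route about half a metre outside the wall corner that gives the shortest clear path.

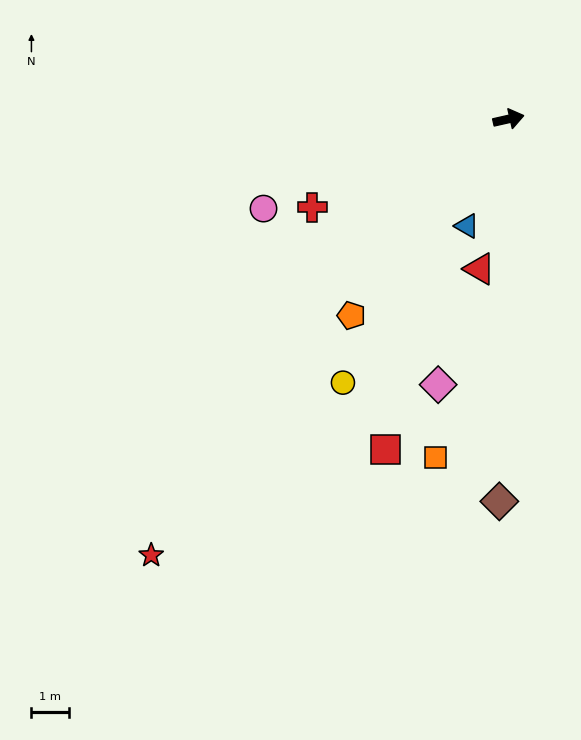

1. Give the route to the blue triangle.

turn right 124°, forward 3.1 m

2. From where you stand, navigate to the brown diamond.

turn right 104°, forward 10.3 m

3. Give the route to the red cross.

turn right 168°, forward 5.8 m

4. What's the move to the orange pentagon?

turn right 141°, forward 6.8 m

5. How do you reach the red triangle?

turn right 114°, forward 4.1 m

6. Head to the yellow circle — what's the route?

turn right 135°, forward 8.4 m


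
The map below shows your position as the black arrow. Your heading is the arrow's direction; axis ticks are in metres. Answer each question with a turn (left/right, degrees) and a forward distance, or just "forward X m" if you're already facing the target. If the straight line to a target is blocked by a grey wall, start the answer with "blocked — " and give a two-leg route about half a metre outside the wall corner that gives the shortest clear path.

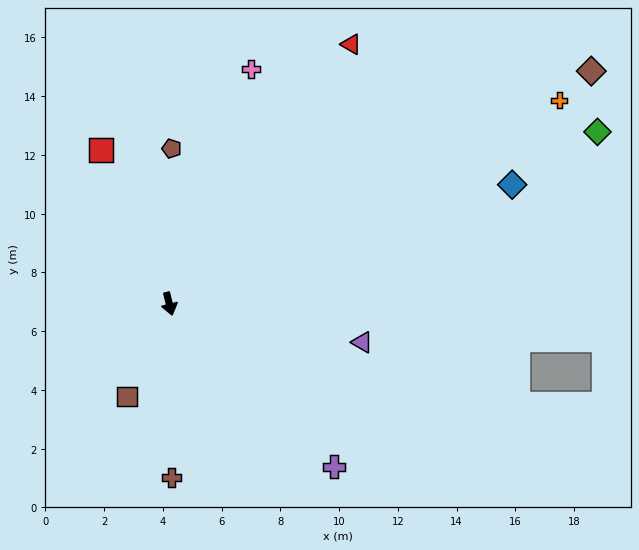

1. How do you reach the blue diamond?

turn left 95°, forward 12.4 m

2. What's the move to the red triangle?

turn left 131°, forward 10.8 m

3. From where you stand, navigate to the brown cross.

turn right 13°, forward 5.9 m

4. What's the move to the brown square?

turn right 39°, forward 3.5 m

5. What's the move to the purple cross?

turn left 31°, forward 7.9 m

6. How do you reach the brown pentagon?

turn left 165°, forward 5.3 m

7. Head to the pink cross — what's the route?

turn left 147°, forward 8.5 m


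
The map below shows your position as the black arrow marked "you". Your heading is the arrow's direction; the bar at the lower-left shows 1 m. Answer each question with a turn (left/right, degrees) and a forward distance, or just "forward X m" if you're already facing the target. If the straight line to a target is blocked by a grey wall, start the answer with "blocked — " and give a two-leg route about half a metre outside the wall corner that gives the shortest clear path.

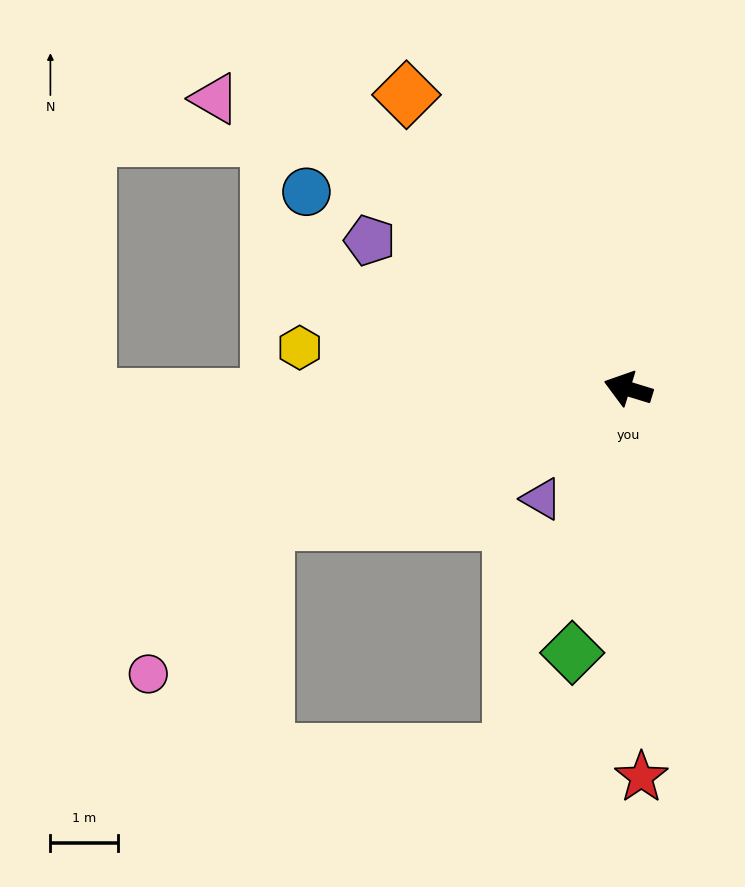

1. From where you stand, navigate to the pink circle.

blocked — turn left 37°, forward 5.7 m, then turn left 32°, forward 2.9 m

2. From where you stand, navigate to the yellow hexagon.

turn left 10°, forward 4.9 m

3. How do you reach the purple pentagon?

turn right 13°, forward 4.4 m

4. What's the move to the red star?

turn left 109°, forward 5.8 m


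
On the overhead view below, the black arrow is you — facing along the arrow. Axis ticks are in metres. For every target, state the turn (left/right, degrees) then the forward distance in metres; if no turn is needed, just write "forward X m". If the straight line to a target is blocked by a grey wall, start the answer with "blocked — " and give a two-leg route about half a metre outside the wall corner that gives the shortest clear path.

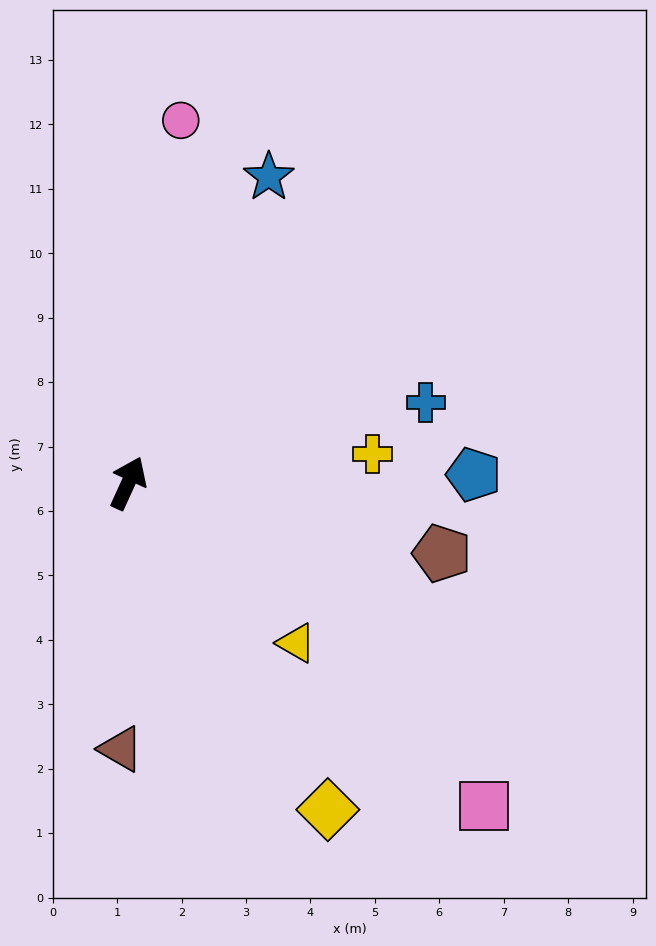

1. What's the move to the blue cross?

turn right 50°, forward 4.8 m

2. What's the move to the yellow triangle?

turn right 109°, forward 3.6 m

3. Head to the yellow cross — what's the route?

turn right 59°, forward 3.8 m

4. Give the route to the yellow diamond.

turn right 124°, forward 5.9 m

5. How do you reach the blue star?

forward 5.2 m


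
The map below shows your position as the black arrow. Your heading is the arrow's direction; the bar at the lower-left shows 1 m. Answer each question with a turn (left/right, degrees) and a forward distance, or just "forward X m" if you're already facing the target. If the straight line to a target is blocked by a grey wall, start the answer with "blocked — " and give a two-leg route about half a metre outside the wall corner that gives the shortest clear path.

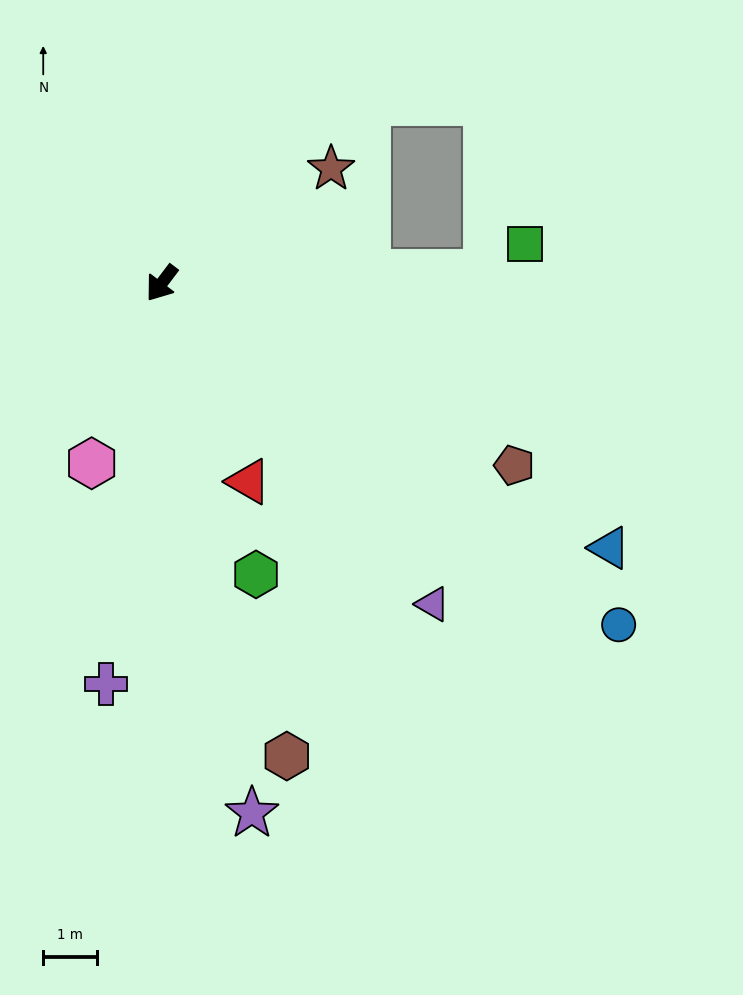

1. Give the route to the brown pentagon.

turn left 100°, forward 7.3 m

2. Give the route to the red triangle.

turn left 61°, forward 4.0 m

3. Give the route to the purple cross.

turn left 29°, forward 7.5 m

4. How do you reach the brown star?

turn left 161°, forward 3.8 m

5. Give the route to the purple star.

turn left 47°, forward 10.0 m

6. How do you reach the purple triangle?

turn left 77°, forward 7.8 m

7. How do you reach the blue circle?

turn left 90°, forward 10.6 m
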